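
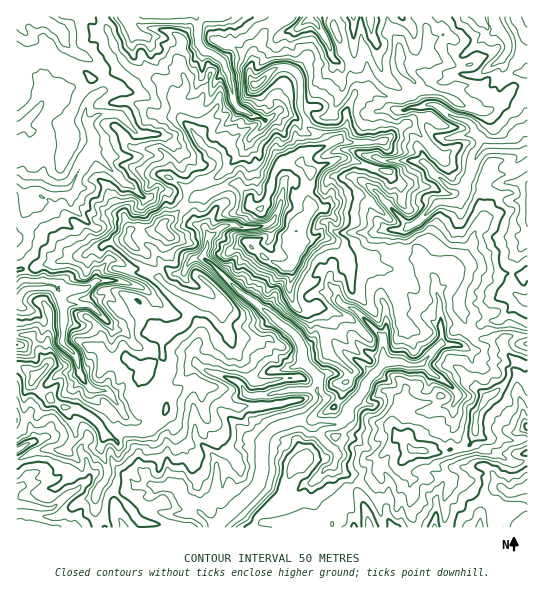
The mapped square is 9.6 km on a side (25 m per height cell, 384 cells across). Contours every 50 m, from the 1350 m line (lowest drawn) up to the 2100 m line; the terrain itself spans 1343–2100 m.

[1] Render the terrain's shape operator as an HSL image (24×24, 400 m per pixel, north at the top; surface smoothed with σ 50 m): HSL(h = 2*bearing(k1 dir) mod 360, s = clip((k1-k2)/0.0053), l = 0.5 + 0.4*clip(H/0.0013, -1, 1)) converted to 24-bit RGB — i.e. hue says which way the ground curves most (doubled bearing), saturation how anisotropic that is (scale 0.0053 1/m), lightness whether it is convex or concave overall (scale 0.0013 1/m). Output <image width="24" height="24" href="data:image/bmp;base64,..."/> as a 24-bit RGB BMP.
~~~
<image width="24" height="24" href="data:image/bmp;base64,Qk32BgAAAAAAADYAAAAoAAAAGAAAABgAAAABABgAAAAAAMAGAAATCwAAEwsAAAAAAAAAAAAAUmLOuK8Puj6OssFtRUCRiLynZpvKPdfPsTl0S4duLoaC6MviiY2rkIuxjZG4wHq4PSGK3UFBq8xUHyduy8CGLDhlucabnXWmqCsp2I/CEnxD+MTMNGZ0X7FoLsiWgylpwrFcRqqoPWtEKGFF0ZODSZmYnoirxY+ejD6TO6NnuMmGHSNf0rqUV6OcNqZRfJAlL3Y4cnc9uFJXEFEs6752gGsyy2gzJSVPyduyOSWFuNqeHi1G0KSJuKBKCikVpzluwYp1nE63nrdlQ5O2W605oWlGWyI+mLdpyQ7/p4vgt+2ihCPN+95XIyJSj7lgSIqlnrZjNVybkstzLy9ZXayQ7eDeeyDPLoefzFq2uFuX05rbrKjhsXzdv0WddNCgIMY77mWLJ04Z0K9jEmd0peDtr3Lg1InWdMSLcS6bjr6bhjtENmJKNo9Wo40xmU0NIz+gvmablNi2cL6Xll9SLidc8NnEW1y1Mui+eZUeiT7K1PT3jb/qqSOXt4o/Y4ibvrWZMj6ngDpalqjoyLPyo4HwIrF99YXrAzMlXs8pyY1RkpZWo5pEFDVd88zFWXxZWyiZ1TzrSOx1LKxRSQMXeEIRq7mJa5Btt2KOjKPXqrnhMgEEkMEEWpgB3v8/MAyH9+XUA0ZahHbixOCxV6LeXwJRUeBl77zbXTWoi7br+MnhIQCA3UNRdY/MhbGyrIineqh2YjUaTxgRg86eUIApFtgHogCPcpgayPt1Aoi+G34EPzMGagBOyOrfckaZeV047bnEc4sG2e2IKgAz1PfqU4jSqy9fqJdVknpYM0BxnYisl8Ogm5fT1O/3GwMwzOOkqCYm5vZ4cwe1q+HIBjstjmYVonIqmtjJaLYltLDj8otZAAgzoPd6MAMPXqBLnMG8w4a5XT58or+HaLxlJ7eCMQIQvNVsSKRdh9jgrwAYCLi4pc+kVBeX1puFVsaFJIomxWXHoSGj4/bVAkGopABbiN/S0u3ufB9kpptVnrPWr+HLxy/ZMwAPcN7FduHKmOLBSwAioe63HymumWlnKiSEzt2+XaNmTZiwYl4wHz4KLB8HPzgPAXoAyLwAVRoAa+N5H8Ke7mBzywwWNgMSw7Q+yP9YKWpZjiCGitmKgFh9Z6yRfZ2PbjV9baNctIt1XHySwYnKkG3K0rvnkIPa7JzTCYDIxLBDyM40kL8eETMA+gCaMCfMx+7wsLroznJtHTY7k8CQenyogHqtiGp4f2KUd4iasMerY2qcU6+ZeHpKZJ94YZyFXJLMyHPquu/DxE7D1e72VGXsDXti0OL7l1Xw3Z3R4KSjcqHnLYQdLGsjYrk0nFbWvMTcRGaV0YN0dXRNOm1bdruIbIyLTMVDhxZjUM+1c++y0qHm6EZmTxIbAM/ShSgAYsEACVs84q2itTkKYqq/kkiz8gP/FogAQdgXTzqKzKOZuZ7DOUedSVCwRJlIdko4N5U8ac9figU/MEwGgDwd4cDqOCfCVtSC+6K9BDNZydiidW3ohG3BHzLgXAYzxuKID8S+BX0cr7tHs59TdS20gWw+kEJXMJ1xfdK8hxk2LjPFysn0gt3osVZMLakhfcPenDW16R951N+ZlW0TJiENSRfS0fn6oKPgXQhBudxYGnSgt4tHtDNLkKm+ameez6abHFVToDyOLNRtaNp6fCVVrWAql9+dIGZONzqDyMLu6sDl8kj/8BT/VDsBeZQAOiQFX+rh6sHiFkhOz6dHrKg6l0VOg2l6vsinRCd2rdzMmCEVQzgQciRo1fbZN4NNuWveE36Sz1Ioqt4oZ3rP4M79SlHj99TvcUDWtmgdJfqHdAtZqsd8QHFeSKpiXJ6CwJuIGy6Gx20bS4y9kH/QgtKfeYtB5O6oMwAaioEGCCsW6PlxG3Nl6qFeMVUvSUkQlJ8GnnUAXAgBctzksJfCYV2axLKhU199dXxepbM9YodCdFo+VJNlw8SPStdCxP8yTQN83vfUHDZKo+5omWBclDG/mI3DdlXJ36TkbZXjmtHZimW1XF6fqpLCp494aWuEi6y3m1mxo2egf8HQb4/A0NCUG1KgsACIgeap+1i2tK/06YKoNX2LnYcqsqJUmDqVbdBrrVpSM6iOz9ApF2pQyGk7eW6qp9K0aCRhl1lXst6vKJmzWRlU5eCjKQU28TS5VdSowbNPLVwi1K2qLwc5YuqJ1X44lcZcXTidy7uVk3hIQKttg1DaVMQukVg/cy0gP5WGcYevt9yYRRJnCuQ/nt88MwOSlKM3bT4uunxg15U0ClgN5ASBKlqkyhK0sduphi6Xj8yFeLl/lEySgx58d8x7"/>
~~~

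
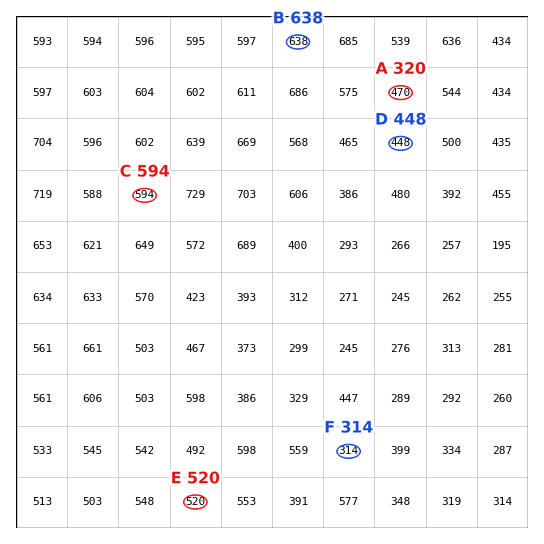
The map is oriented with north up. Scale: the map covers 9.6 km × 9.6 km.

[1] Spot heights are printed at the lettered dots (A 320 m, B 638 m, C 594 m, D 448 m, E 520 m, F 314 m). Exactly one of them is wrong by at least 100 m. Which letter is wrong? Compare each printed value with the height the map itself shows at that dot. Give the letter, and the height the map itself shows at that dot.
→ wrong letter A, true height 470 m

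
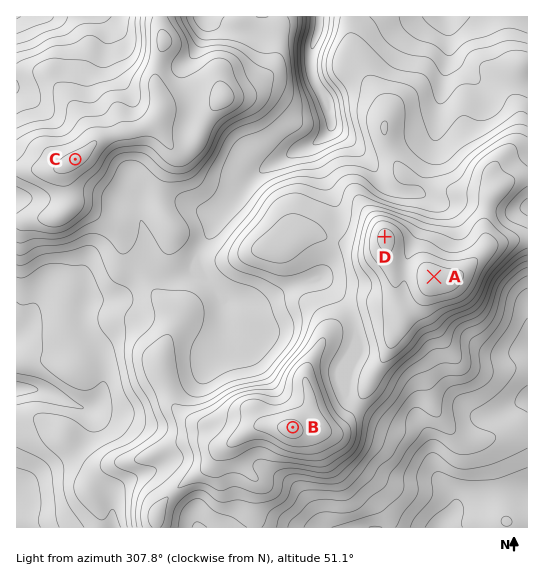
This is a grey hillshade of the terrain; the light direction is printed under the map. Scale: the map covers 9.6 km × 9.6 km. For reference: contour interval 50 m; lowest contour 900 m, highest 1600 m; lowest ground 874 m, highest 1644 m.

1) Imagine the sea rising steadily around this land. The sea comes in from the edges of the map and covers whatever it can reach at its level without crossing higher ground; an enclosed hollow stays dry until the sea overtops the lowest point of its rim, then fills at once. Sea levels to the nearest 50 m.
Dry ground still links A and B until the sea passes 1400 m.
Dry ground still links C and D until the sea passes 1200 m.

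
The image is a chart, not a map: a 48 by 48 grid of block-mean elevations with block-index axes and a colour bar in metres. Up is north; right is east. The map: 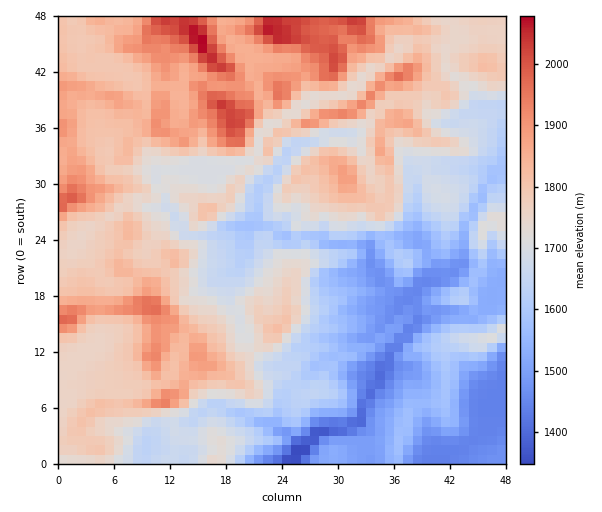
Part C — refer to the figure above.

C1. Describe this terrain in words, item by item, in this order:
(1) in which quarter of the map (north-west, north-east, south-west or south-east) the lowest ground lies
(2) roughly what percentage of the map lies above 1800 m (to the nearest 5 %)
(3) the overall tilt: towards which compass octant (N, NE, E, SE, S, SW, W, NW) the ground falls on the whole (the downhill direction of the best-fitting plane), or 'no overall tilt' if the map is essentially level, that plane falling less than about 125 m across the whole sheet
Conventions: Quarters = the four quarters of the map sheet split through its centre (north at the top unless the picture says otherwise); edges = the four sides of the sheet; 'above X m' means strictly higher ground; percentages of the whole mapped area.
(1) Look to the south-east quarter for the lowest ground.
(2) Ground above 1800 m makes up about 30 % of the sheet.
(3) Overall the map slopes down towards the south-east.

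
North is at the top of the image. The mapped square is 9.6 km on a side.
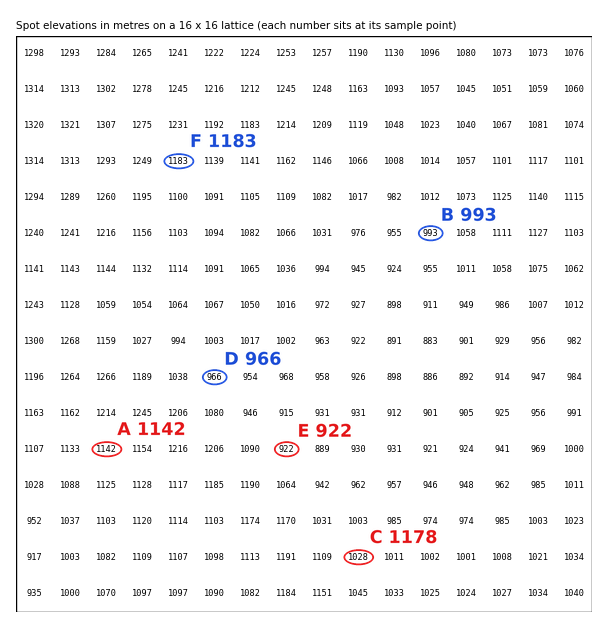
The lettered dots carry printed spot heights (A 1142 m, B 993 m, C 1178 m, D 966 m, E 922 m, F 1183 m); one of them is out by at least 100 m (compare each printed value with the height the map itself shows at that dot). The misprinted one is C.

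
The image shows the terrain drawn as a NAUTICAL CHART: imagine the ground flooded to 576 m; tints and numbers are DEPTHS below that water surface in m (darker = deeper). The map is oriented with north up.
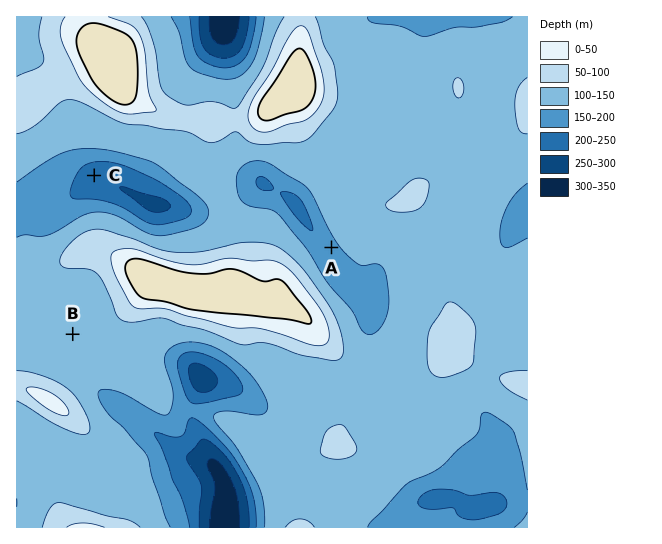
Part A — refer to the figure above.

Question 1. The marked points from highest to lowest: B A C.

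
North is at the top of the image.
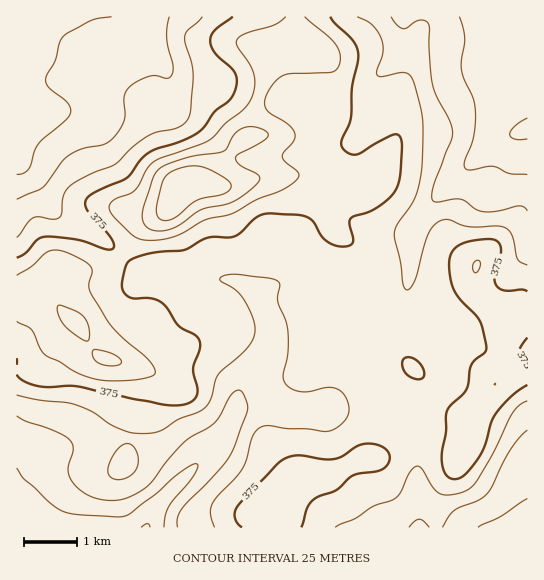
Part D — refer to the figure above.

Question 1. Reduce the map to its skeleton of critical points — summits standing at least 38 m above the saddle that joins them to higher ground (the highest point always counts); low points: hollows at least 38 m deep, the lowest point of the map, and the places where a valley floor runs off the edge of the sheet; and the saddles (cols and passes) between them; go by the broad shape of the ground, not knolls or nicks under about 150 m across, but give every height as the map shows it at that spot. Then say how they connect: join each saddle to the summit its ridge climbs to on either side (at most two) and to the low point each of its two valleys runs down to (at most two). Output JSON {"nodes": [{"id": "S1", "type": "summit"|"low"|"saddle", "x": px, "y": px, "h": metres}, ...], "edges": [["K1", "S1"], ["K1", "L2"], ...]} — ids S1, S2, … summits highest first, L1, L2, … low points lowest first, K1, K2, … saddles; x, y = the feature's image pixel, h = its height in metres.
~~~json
{"nodes": [
{"id": "S1", "type": "summit", "x": 182, "y": 187, "h": 475},
{"id": "S2", "type": "summit", "x": 77, "y": 322, "h": 430},
{"id": "L1", "type": "low", "x": 526, "y": 129, "h": 271},
{"id": "L2", "type": "low", "x": 146, "y": 527, "h": 274},
{"id": "L3", "type": "low", "x": 17, "y": 123, "h": 277},
{"id": "L4", "type": "low", "x": 527, "y": 527, "h": 283},
{"id": "K1", "type": "saddle", "x": 259, "y": 97, "h": 403},
{"id": "K2", "type": "saddle", "x": 122, "y": 255, "h": 378},
{"id": "K3", "type": "saddle", "x": 438, "y": 397, "h": 370},
{"id": "K4", "type": "saddle", "x": 363, "y": 310, "h": 362},
{"id": "K5", "type": "saddle", "x": 370, "y": 413, "h": 358},
{"id": "K6", "type": "saddle", "x": 130, "y": 438, "h": 349}],
"edges": [["K1", "S1"], ["K1", "L1"], ["K1", "L3"], ["K2", "S1"], ["K2", "S2"], ["K2", "L2"], ["K2", "L3"], ["K3", "S1"], ["K3", "L1"], ["K3", "L4"], ["K4", "S1"], ["K4", "L1"], ["K4", "L2"], ["K5", "S1"], ["K5", "L2"], ["K5", "L4"], ["K6", "S1"], ["K6", "S2"], ["K6", "L2"]]}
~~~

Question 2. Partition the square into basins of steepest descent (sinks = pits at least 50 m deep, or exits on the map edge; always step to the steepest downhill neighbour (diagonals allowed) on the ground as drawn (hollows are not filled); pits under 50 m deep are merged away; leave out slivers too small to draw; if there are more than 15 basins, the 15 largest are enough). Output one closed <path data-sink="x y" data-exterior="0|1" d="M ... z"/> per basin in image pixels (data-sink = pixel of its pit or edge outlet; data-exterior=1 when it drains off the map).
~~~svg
<path data-sink="146 527" data-exterior="1" d="M319 175l-53 1-33 9-23 0-13-2-11 1-7 6-10 17-32 26-12 18-11 12-19 8-32 2-8 6-2 14 3 9 4 7 15 12-14 10-19 32-9 5-17 3 1 157 265 0-1-23 14-18 10-7 29-7 23-12 12-3-2-24 6-44 13-11 26-12-29-28-23-33 0-49-3-7-28-28-5-24 1-16-1-4z"/><path data-sink="527 129" data-exterior="1" d="M527 16l-232 0 0 34-21-1-6 4-3 22-12 42-1 17-9 5-11 11-19 31-4 2 1 2 23 0 33-9 56 0 3 6-1 16 5 24 28 28 3 7 0 49 3 5 20 28 48 47 9 13 14 12 12 5 4 5 7-14 20-24 17-6 14 0z"/><path data-sink="17 122" data-exterior="1" d="M294 16l-278 1 1 279 37 0 1-17 4-4 36-4 15-6 15-14 11-17 10-10 16-9 7-8 14-22 11-2 15 1 4-3 19-31 11-11 9-5 1-17 12-42 3-22 6-4 20 2 2-4z"/><path data-sink="527 527" data-exterior="1" d="M413 368l-6 0-21 11-13 11-6 44 2 24-12 3-23 12-29 7-10 7-14 18 2 23 245-1 0-149-14-1-17 6-20 24-7 14-4-5-20-11z"/>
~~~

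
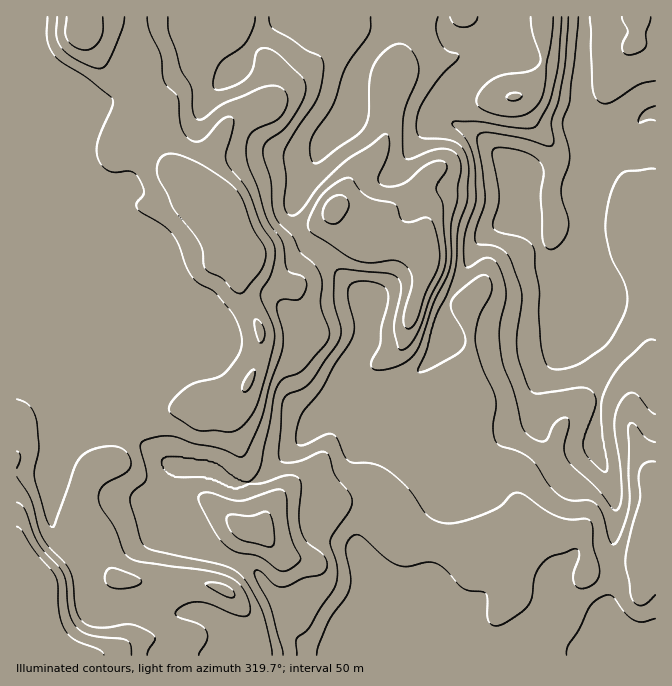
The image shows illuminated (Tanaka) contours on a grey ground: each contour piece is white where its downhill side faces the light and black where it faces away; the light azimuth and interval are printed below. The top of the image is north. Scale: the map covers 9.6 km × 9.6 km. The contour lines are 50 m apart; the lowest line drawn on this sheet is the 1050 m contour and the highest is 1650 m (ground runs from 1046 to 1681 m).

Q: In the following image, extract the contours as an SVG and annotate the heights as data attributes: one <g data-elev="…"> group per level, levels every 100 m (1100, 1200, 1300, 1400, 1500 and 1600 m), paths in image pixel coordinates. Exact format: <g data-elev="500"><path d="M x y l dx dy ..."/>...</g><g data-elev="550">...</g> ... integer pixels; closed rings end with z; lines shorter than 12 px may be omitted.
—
<g data-elev="1100"><path d="M655 169l-26 2-7 2-8 12-6 17-3 21 2 17 5 18 12 24 3 13-1 13-6 15-13 21-22 16-9 5-11 3-8 1-7-1-5-6-4-17-2-32 0-23-4-22-1-20-3-5-6-4-27-7-5-5 0-5 6-19 0-8-7-42 2-4 3-1 18 1 17 6 9 8 3 9-3 23 2 45 1 5 5 4 3 0 5-2 8-10 4-10-1-10-7-24 1-10 7-18 1-8-8-34 8-23 8-83"/><path d="M590 17l2 70 2 8 3 5 7 4 6-1 28-18 17-4"/></g><g data-elev="1200"><path d="M655 414l-5-3-11-15-5-3-4 0-5 3-7 11-3 10-1 10 6 38 2 28-2 12-2 3-3 2-3-2-15-20-24-21-6-9-3-11 5-22-1-7-4 0-8 4-4 5-4 11-4 3-10-2-10-9-3-7-7-32-11-26-2-13-1-25 6-32-1-10-3-12-5-10-7-5-8 1-14 8-2 0-2-4 0-15 1-13 11-35-1-32-2-13-5-11-16-21 3-2 22 0 50 8 7-1 3-3 13-23 6-25 3-17 3-43"/></g><g data-elev="1300"><path d="M317 655l2-10 9-24 17-23 4-8 2-13-5-29 2-8 7-5 7 2 22 19 11 8 12 3 20-5 8 1 10 6 19 20 21 4 2 5 1 22 2 4 5 2 12-4 20-15 5-9 2-18 3-8 5-8 8-7 24-8 4 1 1 7-6 20 1 7 5 4 6 0 7-3 5-5 3-6-1-9-6-20-1-20-3-5-19 0-11-3-14-7-20-15-8-2-6 2-12 12-18 8-24 8-17-1-13-7-19-27-21-18-13-6-20-1-6-2-4-7-7-16-3-3-9 0-21 10-5 0-2-2-1-5 1-8 5-16 20-25 12-22 14-22 5-10 1-12-6-28 2-10 7-3 13 0 12 3 5 5 1 10-7 27-1 16-8 17-1 5 2 3 2 2 13-1 17-7 7-5 5-7 16-47 14-26 4-14 0-38 6-25 1-15 3-15-1-8-5-9-10-4-13 1-22 9-3 0-3-2-1-12 1-30 3-12 10-23 2-10-3-13-9-11-7-2-8 2-10 8-7 9-5 17-2 37-6 14-42 31-5 1-4-5-1-11 2-9 21-33 14-40 22-32 2-6 0-10"/><path d="M655 462l-10 1-5 7-1 8 1 22-10 34-5 28 6 33 3 7 5 3 5 0 11-10"/><path d="M509 100l8 0 3-2 2-3-5-2-7 0-3 4z"/></g><g data-elev="1400"><path d="M283 655l-12-47-15-28-2-8 3-2 3 1 14 13 8 3 6-1 16-8 16-3 6-5 1-6-2-7-18-15-6-12-2-13 2-29-1-8-5-4-8-1-23 8-15 1-11 4-4 1-22-10-7-2-30 0-10-6-3-8 0-3 5-3 15 0 25 3 10 3 22 17 5 1 6 0 7-7 4-9 13-68 4-12 6-6 13-5 7-5 21-24 4-8 0-9-8-23 1-20-1-10-7-12-14-11-7-15-13-13-5-7-3-12-1-25-8-27 1-6 2-5 19-14 14-21 7-15-2-12-27-27-7-4-6-1-7 4-5 18-8 10-9 5-13 5-5 0-4-3 1-10 5-12 5-7 15-9 6-6 8-15 2-11"/><path d="M407 328l5-1 5-7 9-28 12-26 1-18-5-24-4-5-3-2-17 5-6-1-4-4-3-10-3-4-24-5-9-6-9-13-4-1-4 1-14 8-11 11-10 20-1 10 6 6 41 26 15 3 25-3 7 3 5 4 4 6 1 7-9 37 1 6z"/></g><g data-elev="1500"><path d="M199 655l8-15 1-5-2-5-7-6-21-7-2-2 0-3 9-8 14-2 11 2 25 11 12 1 3-4 0-7-3-10-5-8-10-9-13-5-79-11-8-3-6-4-4-7-7-19-13-21-4-10 1-6 5-7 21-12 5-6 1-5-2-7-5-5-6-3-10-1-11 2-10 4-7 6-6 10-19 55-1 4-4-1-5-10-11-39 1-9 4-20-3-30-2-6-6-7-11-6"/><path d="M268 547l5-2 2-5-2-18-5-10-4 0-14 4-18-2-5 3 1 10 9 10 7 4z"/><path d="M47 17l0 23 7 15 8 7 26 16 23 19 2 3-1 8-15 35 0 10 3 10 5 6 5 2 20 0 7 4 5 9 2 8-1 3-7 8 1 5 6 5 20 12 7 7 8 11 8 22 6 12 7 6 16 10 16 19 6 9 4 14 1 10-3 10-9 12-11 10-22 5-10 5-13 11-5 10 4 7 24 15 35 2 7-3 5-4 11-16 18-62 2-10-1-9-14-33 1-5 8-12 3-8 3-13 0-10-3-7-11-17-13-33-22-28 0-9 7-25 0-10-4-1-5 2-17 17-7 5-6 0-7-4-6-12-3-28-11-11-3-6-3-25-11-23-3-15"/></g><g data-elev="1600"><path d="M131 655l0-10-5-5-36-5-8-3-7-7-6-13-3-28-3-10-24-29-6-11-8-24-3-5-5-3"/><path d="M67 17l-2 15 2 7 8 8 10 3 9-3 6-7 3-10 0-13"/></g>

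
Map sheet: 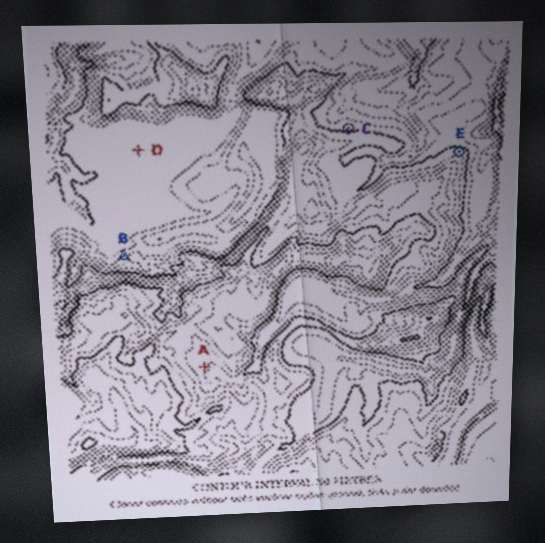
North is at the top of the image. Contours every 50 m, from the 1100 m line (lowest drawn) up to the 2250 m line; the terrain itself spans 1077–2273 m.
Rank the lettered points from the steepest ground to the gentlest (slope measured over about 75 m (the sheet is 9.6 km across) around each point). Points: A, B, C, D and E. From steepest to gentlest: B E C A D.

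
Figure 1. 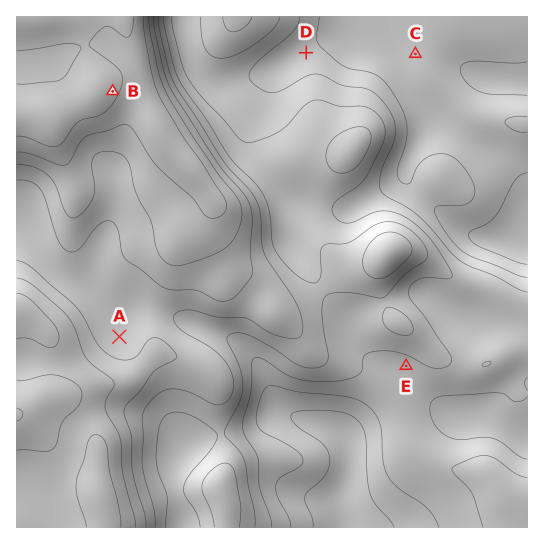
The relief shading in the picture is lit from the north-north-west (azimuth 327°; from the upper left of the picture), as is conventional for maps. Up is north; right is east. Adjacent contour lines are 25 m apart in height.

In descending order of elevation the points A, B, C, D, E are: B A E D C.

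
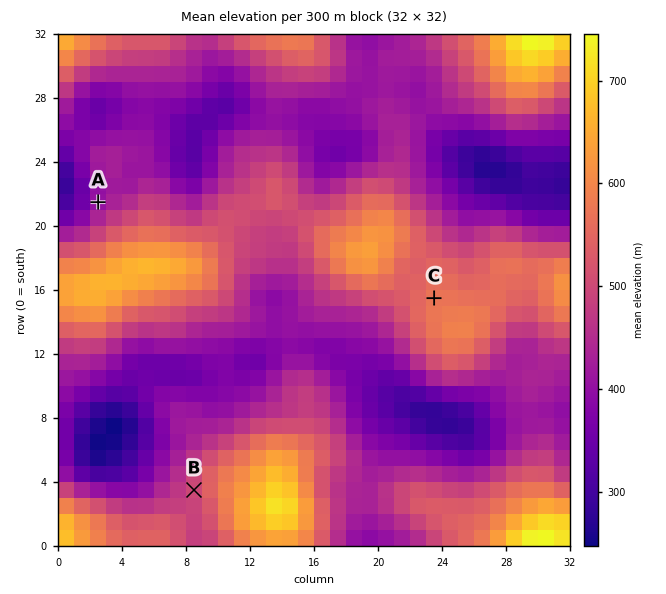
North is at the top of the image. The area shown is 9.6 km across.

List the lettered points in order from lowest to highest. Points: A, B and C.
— A B C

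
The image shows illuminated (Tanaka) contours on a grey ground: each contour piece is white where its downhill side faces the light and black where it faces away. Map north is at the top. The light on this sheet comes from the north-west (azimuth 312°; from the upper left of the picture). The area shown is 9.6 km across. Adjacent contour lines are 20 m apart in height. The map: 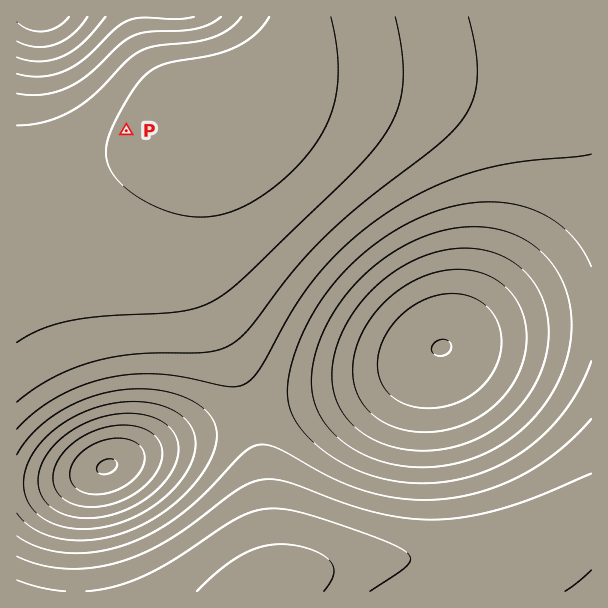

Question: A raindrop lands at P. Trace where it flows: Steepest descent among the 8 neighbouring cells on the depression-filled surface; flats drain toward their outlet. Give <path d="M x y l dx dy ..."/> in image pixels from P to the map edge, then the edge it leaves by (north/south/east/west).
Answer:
<path d="M126 131l-13 0-48-48 0-5-2-1 0-12-1-2-2-13-3-6 0-5-1-1 0-3-2-2 0-3-1-1-3-12"/>
exit: north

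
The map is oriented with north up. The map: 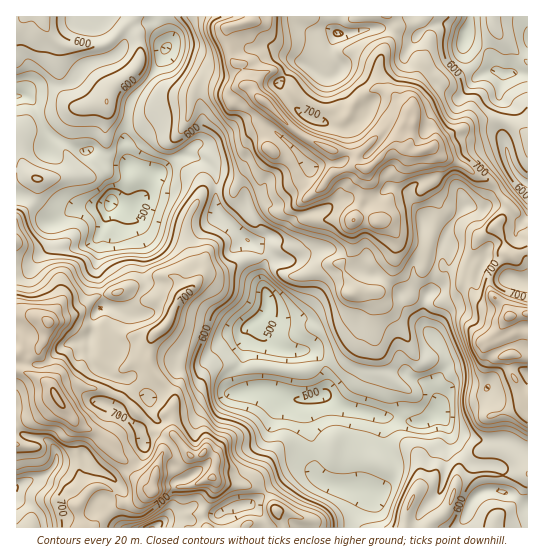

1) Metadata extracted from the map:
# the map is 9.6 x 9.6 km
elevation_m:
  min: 470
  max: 805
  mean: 635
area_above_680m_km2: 27.3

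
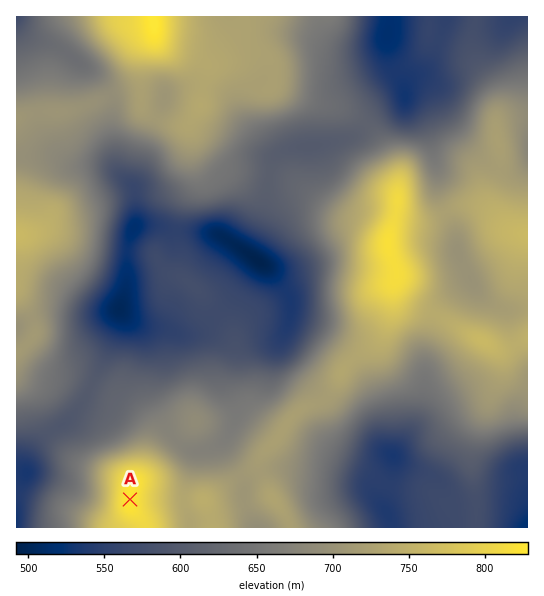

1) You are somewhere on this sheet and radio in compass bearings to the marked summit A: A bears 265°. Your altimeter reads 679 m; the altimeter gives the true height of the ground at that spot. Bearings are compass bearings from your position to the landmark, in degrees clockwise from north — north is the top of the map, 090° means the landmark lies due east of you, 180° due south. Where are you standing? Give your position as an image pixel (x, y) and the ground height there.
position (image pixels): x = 301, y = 484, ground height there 679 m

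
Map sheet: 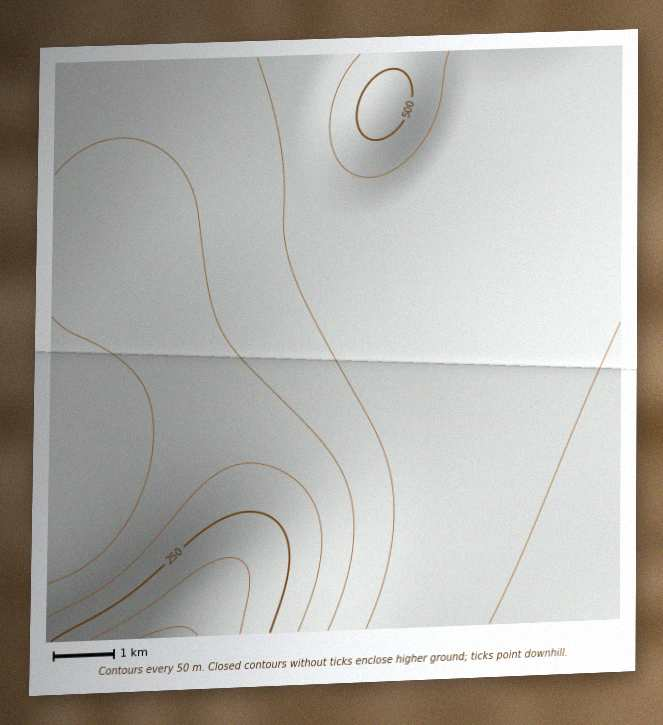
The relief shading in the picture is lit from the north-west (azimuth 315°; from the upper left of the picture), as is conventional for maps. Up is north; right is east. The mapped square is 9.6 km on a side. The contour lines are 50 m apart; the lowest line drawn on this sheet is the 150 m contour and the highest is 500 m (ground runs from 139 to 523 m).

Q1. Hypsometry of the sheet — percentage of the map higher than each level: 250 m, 95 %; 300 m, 91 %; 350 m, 73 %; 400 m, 51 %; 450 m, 9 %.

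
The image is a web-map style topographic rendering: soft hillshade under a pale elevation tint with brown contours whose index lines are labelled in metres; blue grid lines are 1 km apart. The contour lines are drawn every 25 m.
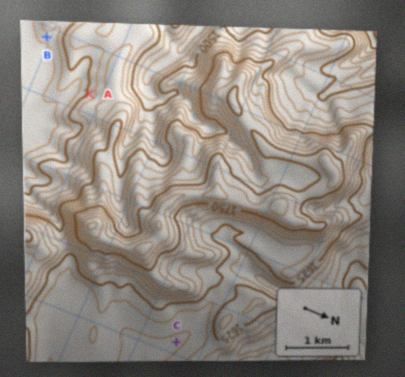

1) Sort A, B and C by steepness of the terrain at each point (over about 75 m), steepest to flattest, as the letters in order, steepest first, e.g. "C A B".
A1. A B C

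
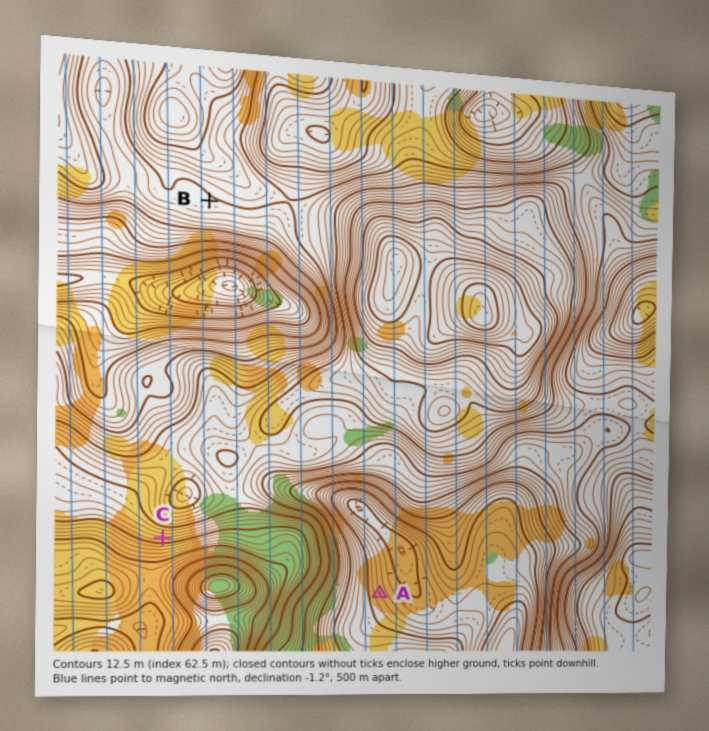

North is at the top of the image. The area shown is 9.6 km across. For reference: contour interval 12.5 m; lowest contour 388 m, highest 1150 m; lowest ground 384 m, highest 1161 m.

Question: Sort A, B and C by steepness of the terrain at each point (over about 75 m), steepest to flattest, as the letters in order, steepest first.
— C A B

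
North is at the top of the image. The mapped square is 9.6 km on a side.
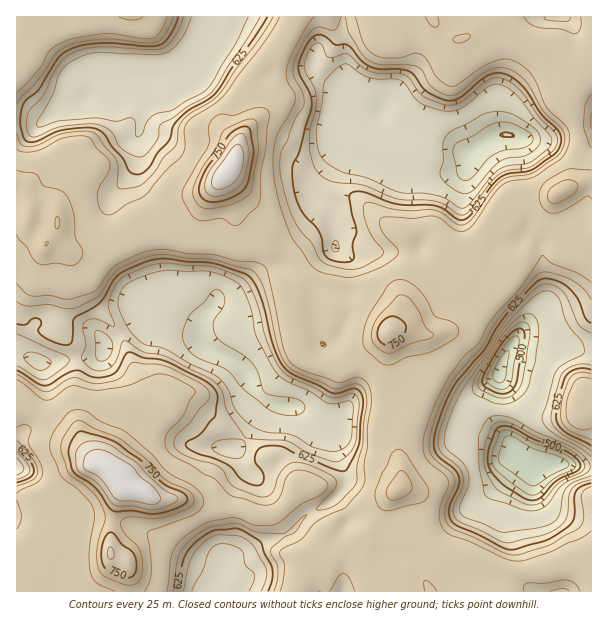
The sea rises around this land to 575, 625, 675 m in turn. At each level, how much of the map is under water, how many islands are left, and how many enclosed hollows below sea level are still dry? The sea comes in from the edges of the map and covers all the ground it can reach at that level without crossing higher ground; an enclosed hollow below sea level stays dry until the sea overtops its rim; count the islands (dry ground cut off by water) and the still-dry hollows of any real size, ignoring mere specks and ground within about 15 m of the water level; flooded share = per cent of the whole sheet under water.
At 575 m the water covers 11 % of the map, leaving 0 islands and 2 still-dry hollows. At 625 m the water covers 26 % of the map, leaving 0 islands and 1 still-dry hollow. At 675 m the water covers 52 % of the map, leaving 0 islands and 0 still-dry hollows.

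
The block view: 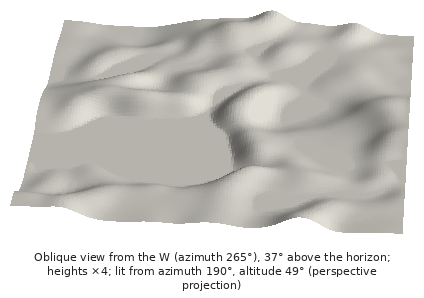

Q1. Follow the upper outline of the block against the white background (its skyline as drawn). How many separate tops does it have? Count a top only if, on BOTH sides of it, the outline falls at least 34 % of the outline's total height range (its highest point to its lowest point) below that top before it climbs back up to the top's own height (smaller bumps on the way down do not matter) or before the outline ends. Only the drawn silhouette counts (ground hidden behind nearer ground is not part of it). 0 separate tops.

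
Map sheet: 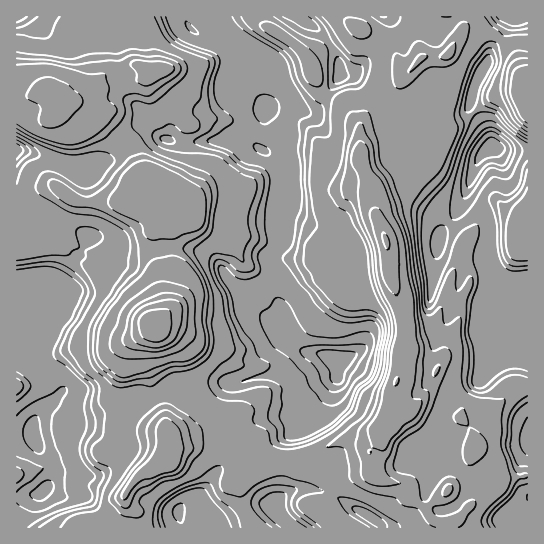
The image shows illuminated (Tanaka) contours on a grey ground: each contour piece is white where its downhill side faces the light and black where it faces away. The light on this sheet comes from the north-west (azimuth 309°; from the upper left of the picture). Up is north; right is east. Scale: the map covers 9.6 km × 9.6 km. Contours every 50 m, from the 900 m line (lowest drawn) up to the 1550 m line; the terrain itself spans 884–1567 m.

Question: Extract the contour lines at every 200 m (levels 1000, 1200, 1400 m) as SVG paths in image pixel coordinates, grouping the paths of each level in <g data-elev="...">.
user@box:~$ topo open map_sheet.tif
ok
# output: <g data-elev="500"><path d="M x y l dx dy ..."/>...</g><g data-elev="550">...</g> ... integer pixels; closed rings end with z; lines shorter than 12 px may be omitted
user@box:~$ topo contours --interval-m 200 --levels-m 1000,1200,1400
<g data-elev="1000"><path d="M38 501l-7-4-1-4 13-11 4-2 4 1 3 5-2 7-7 6z"/><path d="M37 453l-11-10-3-10 1-7 3-5 4-4 4-2 4 4 5 27-1 7z"/><path d="M331 392l-9-9-3-10-5-7-12-11-2-4 1-2 5-2 12-2 41-1 7 1 1 4-1 4-15 22-5 11-7 5z"/><path d="M463 198l-2-7 0-12 7-29 8-12 7-8 7-3 5 1 14 11 5 6 1 6-3 10-4 6-3 3-12-2-4 1-18 25-5 4z"/></g><g data-elev="1200"><path d="M154 527l-1-8 1-9 2-7 5-5 14-10 23-10 15-10 6-2 3 1 1 3-3 12 1 7 5 4 12 4 5-1 16-13 19-7 8 0 23 7 9 4 5 4-1 1-19 4-5 5-1 4 4 6 20 16"/><path d="M369 527l-22-14-5-7-4-8 11 0 17 6 31 18 3 5"/><path d="M484 527l-3-6 3-7 6-8 16-14 5-11-1-6-9-30 1-28 3-16-2-2-28-2-7-4-4-6-2-9 1-27-2-33-3-1-8 7-4 1-2-3-3-15-11 8-4-1-2-3-13-101 2-7 8-11 18-20 6-9 13-33-4-17 11-39 7-15 10-13 5-4 6-1 4 2 4 16-2 8-11 26 0 6 13 10 13 17 13 10"/><path d="M17 261l30-5 22-1 4-4 6-4-3-14 1-4 4-2 13 1 6 3 3 4-1 4-2 3-14 8-1 8-4 5 11 20 3 11-12 24-10 15-4 14 1 6 11 16 14 12 4 5 0 16 6 12-2 17-2 7-8 8-2 7 6 8 12 6 2 7-7 16-6 19-4 2-16 3-8 3-10 10"/><path d="M527 187l-4 10-12 14-4 12-1 15 1 13 4 7 6 3 10 0"/><path d="M17 136l16 10 7 8-2 3-10 5-4 4-7 18"/><path d="M313 86l7 0 3-7-2-14-6-10-9-9-30-21-9-4-6 2-1 4 4 4 22 14 9 8 5 8 5 17 4 5z"/><path d="M527 35l-22 1-14-10-6-9"/><path d="M60 17l-9 17-4 4-13 0-17-3"/><path d="M322 17l27 35 5 4 13 1 3 4 0 5-3 12-5 8-5 3-15 2-9 7-2 11-2 26-3 2-11 0-3 4-3 42 4 25 4 18-12 19-1 18 7 11 3 9 19 20 6 4 8 3 20 0 8 2 9 9 2 12-5 32-4 10-4 8-11 10-8 21-20 17-15 9-16 6-16 3-8-1-6-3-3-3-2-11-14-8-1-4 1-9-3-5-8-4-22-2-7-5-5-8-1-5 2-6 10-10 11-8 4-8-10-32-3-21-12-25 0-12 3-4 5-2 15 3 10 6 1-11 7-14-3-19 8-27 1-8-3-4-12-5-23-17-12-3-22-1-16-3-10-3-5-6-2-6 2-4 15-7 5 1 8 7 4 1 8-1 5-3 0-7-5-7-1-5 8-12 2-13 6-22-3-4-25-10-11-6-7-9-9-17"/><path d="M400 17l-3 7-7 3-7-2-12-8"/></g><g data-elev="1400"><path d="M394 385l1 1 3-3 1-4-1-2-3 2z"/><path d="M123 358l12 1 27-2 19-6 12-10 3-7-1-31-1-8-4-5-9-5-15-3-7 0-8 3-24 18-7 11-10 28 2 9z"/><path d="M394 294l4 0 2-5-3-48-4-11-12-20-3-2-4 0-3 2-1 5 9 35 3 25 4 10z"/><path d="M45 127l9 1 9-4 17-17 3-5-3-7-12-10-18-8-8 1-7 4-5 5-4 8 2 4 12 7 1 4-2 12z"/></g>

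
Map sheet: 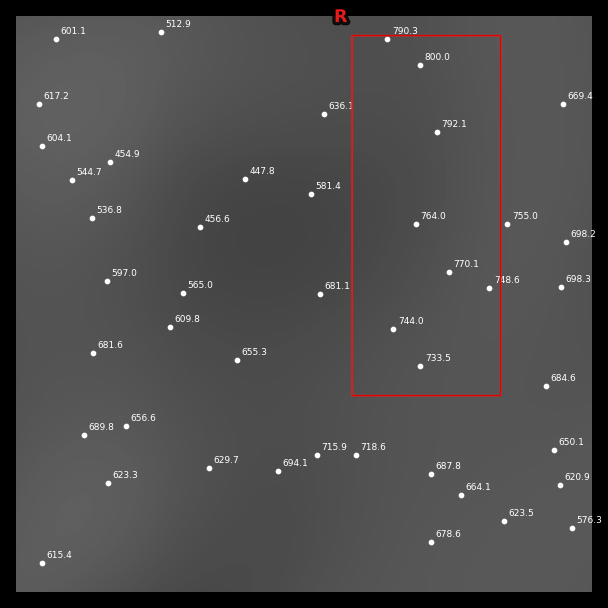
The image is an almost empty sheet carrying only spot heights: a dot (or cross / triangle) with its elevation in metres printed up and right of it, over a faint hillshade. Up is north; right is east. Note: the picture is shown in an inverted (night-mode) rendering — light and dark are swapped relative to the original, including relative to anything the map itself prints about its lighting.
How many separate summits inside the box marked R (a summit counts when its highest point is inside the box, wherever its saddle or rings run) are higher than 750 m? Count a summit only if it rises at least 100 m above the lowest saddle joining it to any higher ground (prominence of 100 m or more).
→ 1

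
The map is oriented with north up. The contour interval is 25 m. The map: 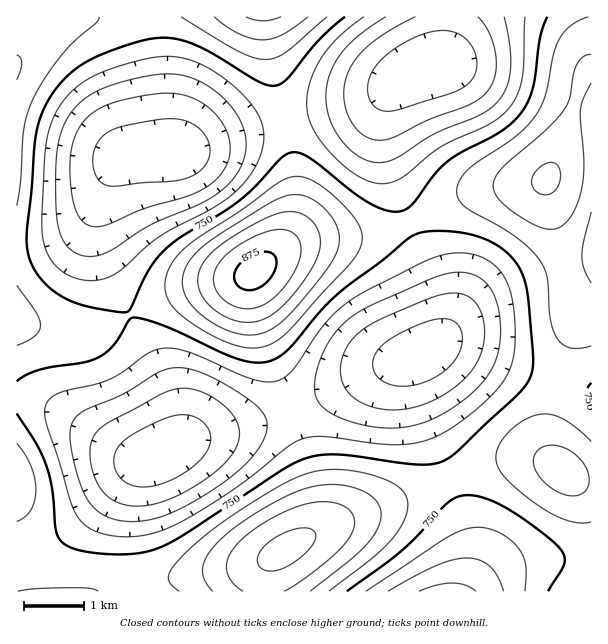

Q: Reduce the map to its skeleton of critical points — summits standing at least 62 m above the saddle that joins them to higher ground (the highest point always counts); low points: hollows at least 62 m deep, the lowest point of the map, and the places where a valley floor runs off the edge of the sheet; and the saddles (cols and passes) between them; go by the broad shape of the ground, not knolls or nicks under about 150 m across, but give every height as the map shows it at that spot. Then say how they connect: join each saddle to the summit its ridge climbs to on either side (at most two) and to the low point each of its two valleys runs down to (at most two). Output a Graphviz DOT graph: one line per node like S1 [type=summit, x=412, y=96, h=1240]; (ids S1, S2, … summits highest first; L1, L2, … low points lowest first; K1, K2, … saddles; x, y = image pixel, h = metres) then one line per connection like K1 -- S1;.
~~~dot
graph terrain {
  S1 [type=summit, x=255, y=272, h=884];
  S2 [type=summit, x=285, y=549, h=857];
  S3 [type=summit, x=263, y=17, h=830];
  S4 [type=summit, x=546, y=179, h=829];
  L1 [type=low, x=431, y=66, h=631];
  L2 [type=low, x=159, y=455, h=634];
  L3 [type=low, x=423, y=353, h=636];
  L4 [type=low, x=176, y=152, h=636];
  L5 [type=low, x=449, y=591, h=666];
  K1 [type=saddle, x=557, y=383, h=761];
  K2 [type=saddle, x=450, y=479, h=756];
  K3 [type=saddle, x=410, y=222, h=753];
  K4 [type=saddle, x=129, y=315, h=750];
  K5 [type=saddle, x=285, y=120, h=738];
  K6 [type=saddle, x=291, y=410, h=710];
  K1 -- S4;
  K1 -- L1;
  K1 -- L3;
  K2 -- S2;
  K2 -- S4;
  K2 -- L3;
  K2 -- L5;
  K3 -- S1;
  K3 -- S4;
  K3 -- L1;
  K3 -- L3;
  K4 -- S1;
  K4 -- S3;
  K4 -- L2;
  K4 -- L4;
  K5 -- S1;
  K5 -- S3;
  K5 -- L1;
  K5 -- L4;
  K6 -- S1;
  K6 -- S2;
  K6 -- L2;
  K6 -- L3;
}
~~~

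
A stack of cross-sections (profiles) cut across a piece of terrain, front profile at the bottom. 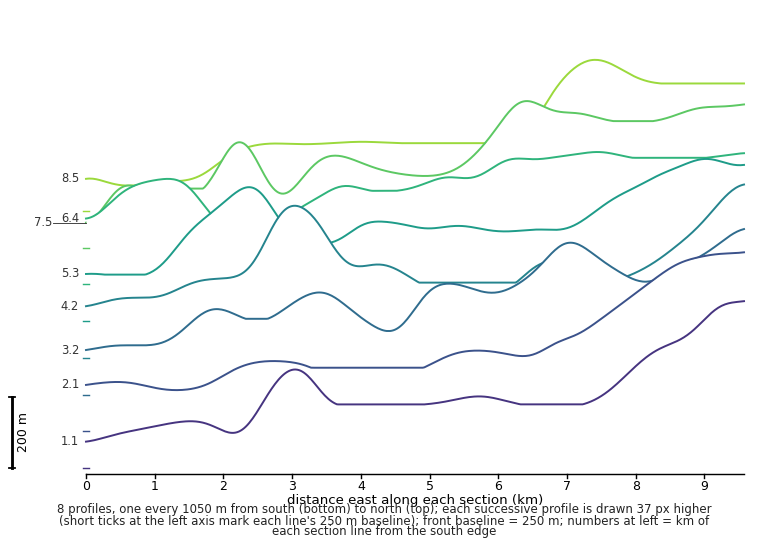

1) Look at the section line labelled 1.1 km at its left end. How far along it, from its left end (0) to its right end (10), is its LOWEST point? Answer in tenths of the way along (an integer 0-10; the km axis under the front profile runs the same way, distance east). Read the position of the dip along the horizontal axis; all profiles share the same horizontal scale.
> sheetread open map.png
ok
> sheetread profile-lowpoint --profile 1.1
0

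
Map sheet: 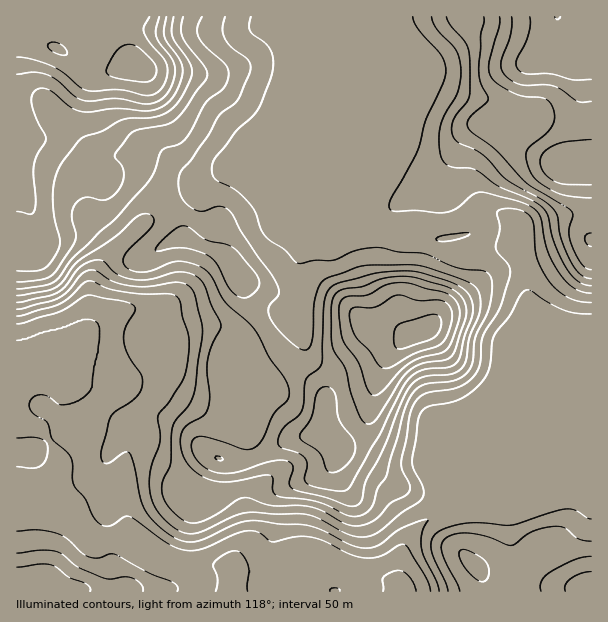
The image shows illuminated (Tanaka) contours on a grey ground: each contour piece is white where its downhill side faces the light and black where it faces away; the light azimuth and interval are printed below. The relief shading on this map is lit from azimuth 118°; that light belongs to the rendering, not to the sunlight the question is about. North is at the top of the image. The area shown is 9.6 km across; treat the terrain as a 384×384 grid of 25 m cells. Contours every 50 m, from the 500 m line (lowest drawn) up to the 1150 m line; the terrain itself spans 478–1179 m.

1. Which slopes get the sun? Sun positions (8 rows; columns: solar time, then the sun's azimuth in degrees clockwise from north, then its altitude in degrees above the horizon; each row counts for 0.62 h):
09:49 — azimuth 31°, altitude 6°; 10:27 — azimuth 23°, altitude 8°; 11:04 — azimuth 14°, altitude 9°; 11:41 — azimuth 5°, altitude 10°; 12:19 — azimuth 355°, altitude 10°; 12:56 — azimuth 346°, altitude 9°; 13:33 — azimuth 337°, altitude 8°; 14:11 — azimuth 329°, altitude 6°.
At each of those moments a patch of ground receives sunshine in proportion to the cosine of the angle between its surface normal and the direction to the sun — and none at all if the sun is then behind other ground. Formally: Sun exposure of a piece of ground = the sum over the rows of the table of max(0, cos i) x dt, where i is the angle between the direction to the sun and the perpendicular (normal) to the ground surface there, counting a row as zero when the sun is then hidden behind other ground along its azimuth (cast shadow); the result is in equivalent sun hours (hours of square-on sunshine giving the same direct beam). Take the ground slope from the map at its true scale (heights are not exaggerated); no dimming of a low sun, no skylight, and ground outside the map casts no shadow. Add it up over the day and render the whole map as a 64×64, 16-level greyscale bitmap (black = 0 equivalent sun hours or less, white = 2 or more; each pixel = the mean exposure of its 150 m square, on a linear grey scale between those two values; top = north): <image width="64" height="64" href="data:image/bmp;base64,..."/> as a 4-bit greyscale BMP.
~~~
<image width="64" height="64" href="data:image/bmp;base64,Qk12CAAAAAAAAHYAAAAoAAAAQAAAAEAAAAABAAQAAAAAAAAIAAATCwAAEwsAABAAAAAAAAAAAAAAABEREQAiIiIAMzMzAERERABVVVUAZmZmAHd3dwCIiIgAmZmZAKqqqgC7u7sAzMzMAN3d3QDu7u4A////AFVERWd3d3dmZVVDIiJDMiIiERIzMzMiIzM0RFVVVWZVd2Z4vNy7y6mHUxEQESMzIQAAAAEjMhESIjRFZmeJmYi7qqvN26u7mGQQAAAAEiIAAAAAAAEhERIiRWZmZ4q7u9zMy7upiZhkIQAAAAABAAAAAAAAABARIjRnd2ZWeJvMzMzLqXeIdTIAAAAAAAAAAAAAAAAAASI0V4mYd2VWebyqu7qGVnZUIAAAAAAAAAAAAAAAAAABJXmru6qZh2Z4q4mZmGVUQyEAAAAAAAAAAAAAAAAAAAAmrf/ty6q7mIiad4dlVUMiEQAAAAAAAAAAAAAAAAAAABWc7ty7qrzLqZlmVVVURDMhEREiIQAAAAAAAAAAABEAEkV5qqmZq7zLqVVVVURVVDMiI0VDEAAAAAAAAAASIQABIzRFZmeJqrupVVVVVFVVRDM0VEIAAAEQAAAAAjQxACNEMzRERFV4mplVVVVURERERVVTEAAAATMQAAATQzI0VVMzNEREVVVndkREVVQzNERWdkEAAAAAFWUyERIiJGd1QzMzRERVVVVVRERVVUMzNGd1MQAAAAAANmVCIiIkZUMjMzNERFVVVVVVVVVVVDNFaHUhESRUIAABNEMiIiMyIiIiM0REVVVVVVVVVEVmQ0Z4dTNYq7qVEAACNEQyIiIRESIzNERVVVVVZmVURWdURWdlVpzcuqhjERE1dkIiEAEREjM0RFVVVVVWVVVVZ2QzRVaKu7qIiIh3VFeHQiEAAAEiMzREVVVVVVVVVmZmVUM0aKu5dlZniruXd3UxEAAAABM0NERVVVVVVVVWZlVnZVZ5u5dVVWaJupdnZDEQAAAAEjM0RVVVVVVVVVVVVniHeImZhlVVZnmYdmZUMhAAAAABIzRFVVVVVUREQ0RVZnd4iId2VVVmd2ZndlQyEAAAAAASNERVVVVVQ0MzMzREVWZ4h2VFVVVVRXmWVDMQAAAAAAEjREVVVVUzMzIzMzNEVXiHVEVVVEM1iZZEQxAAAAAAASNERFVVVTMiIiMzREREVndlRFVEM0aJdTMzIAAAAAASMzRERFVVIhESIiIzMiNFZnZVVUQzWIdTIiMhAAAAATRDNDNDRFUhABEiIiIiIjRWd3ZlRDV5hkIRI0MAAAATRUMyIiIzRCAAARERIjMzMzR4h2VDV5l2UyEkVTEAACNEMzMzQzNEAAAAABESNEQiI1Z3VDR5mGZlMzRFZTIRIiISNEVEMhIAAAAAAAAREREjRVQiJYh1ZmVERVaJh1QyEQETNEMhAAAAAAAAAAAAABIzMhE2dlVVZUV3iJq7p1QyERIiIQAAAAAAAAAAAAAAASMhATVDVVZmerqZmrzLmGQiEREQAAAAAAAAAAAAAAAAIyEBIjNGZ4rf7KmJrO7slkMhERAAAAAAAAAAAAAAAAACIREjRnd4vv/+3Mzf///IUyESERAAAAAAAAAAAAAAAAEiNFeIh3nP/////////9lkISIhEAAAAAAAAAAAAAAAACR5qph3ec7u7//////+uXVCIiIQADMhEQAAEzIQAAABNpqqh3eJqrze////3KmIhlQyIhEQREMhAAAliGMAABNomZmHZmZniqqqqql1VEZmUzMiIiJEREMgABN5qEIjVniZmHdlVVVWd3d2ZUQyIjMyIiIiM0RFZlMgAkeal2aHd5mHZlVVVVVWZlVmZmVDISEAEjRWRFZ3dTEBJGiZmYdniHZVVVVVVVVVVVZmZ3ZCEAABNplEVnZlMhESNGeZmIiHZVVVVVVVVVREVERFZlIAAAABV0RWZUQzIREiRoiImYdlVVVVVVVVZUMzMyIzIAAAAAABRVZUM0MyERI0ZneJh2VVVVVWZVVmVURDMhEAAAAAAABWZVMzREMiIjRVVnh2VVVVVWZVVVZmVUQyEAAAAAAAAGZVQzNEVDMiNENFZlVVVVVVVVVVVmZlQzIQAAAAAAAAZlQzREVVQiIzM0VVVVVVVVVVVVVVZmVDIhERERIRERJVVDNERDEREjIiNEVVVVVVVVVVVVVWZkMhERESNERFVVVDIiIhAAASIRIjNFVVVVVVVVVVVVZ2VCEAASNXmqmZVVQyIQAAAAEREiIjVVVVVVVVVVVVVWZUIQABNoq8y6lFVVMhAAAAAAEiIjNFVVVVVVVVVVVVZmUxABNniau6mEVWUyAAAAAAASMzMzRVVVVVVVVVVVVWdlQzRWZneIdmVWVCAAAAAAAAIjMiIkVVVVVVVVVVVVeJmId2UyI0VUVVQxAAAAAAAAASMiESNVVVVVVVVVVVVom7qoYxAAEjRFQgAAAAAAAAABIhESNEVVVVVVVVVVVVeJmHUxAAAAIzMQAAAAAAAAABEhESM0RVVVVVVVVVVVVnh2QhAAAAAAAQAAAAEAAAASIiIiMzNFVVVVVVVVVVVVZ3UxAAAAAAAAAAABNEMRI0RERVZUREVVVVVVVVVVVVVVZUMhEAAAAAAAAANWdmVWiIiZmYdmVVVVVVVVVVVVVERFZlVDISNEQAABNWZ3iIrN3Muqqph2VVVVVVVVVVVUMzVniIdURXeCI0Z3Zmeaq97cupmqqYZVVVVVVVVVVUIRJFeIiHVEVmVWeHdmZ5qqmZmIeIiIdlVVVVVVVVVVMQATV4d3dkRVVmd3ZmVWd2VFVVVVVmZlVVVVVVVVVVQhEjVnd2ZmVEVVVmZlVVVEMjNEMzREVVVVVVVVVVVVVEM0RVVVVVVURV"/>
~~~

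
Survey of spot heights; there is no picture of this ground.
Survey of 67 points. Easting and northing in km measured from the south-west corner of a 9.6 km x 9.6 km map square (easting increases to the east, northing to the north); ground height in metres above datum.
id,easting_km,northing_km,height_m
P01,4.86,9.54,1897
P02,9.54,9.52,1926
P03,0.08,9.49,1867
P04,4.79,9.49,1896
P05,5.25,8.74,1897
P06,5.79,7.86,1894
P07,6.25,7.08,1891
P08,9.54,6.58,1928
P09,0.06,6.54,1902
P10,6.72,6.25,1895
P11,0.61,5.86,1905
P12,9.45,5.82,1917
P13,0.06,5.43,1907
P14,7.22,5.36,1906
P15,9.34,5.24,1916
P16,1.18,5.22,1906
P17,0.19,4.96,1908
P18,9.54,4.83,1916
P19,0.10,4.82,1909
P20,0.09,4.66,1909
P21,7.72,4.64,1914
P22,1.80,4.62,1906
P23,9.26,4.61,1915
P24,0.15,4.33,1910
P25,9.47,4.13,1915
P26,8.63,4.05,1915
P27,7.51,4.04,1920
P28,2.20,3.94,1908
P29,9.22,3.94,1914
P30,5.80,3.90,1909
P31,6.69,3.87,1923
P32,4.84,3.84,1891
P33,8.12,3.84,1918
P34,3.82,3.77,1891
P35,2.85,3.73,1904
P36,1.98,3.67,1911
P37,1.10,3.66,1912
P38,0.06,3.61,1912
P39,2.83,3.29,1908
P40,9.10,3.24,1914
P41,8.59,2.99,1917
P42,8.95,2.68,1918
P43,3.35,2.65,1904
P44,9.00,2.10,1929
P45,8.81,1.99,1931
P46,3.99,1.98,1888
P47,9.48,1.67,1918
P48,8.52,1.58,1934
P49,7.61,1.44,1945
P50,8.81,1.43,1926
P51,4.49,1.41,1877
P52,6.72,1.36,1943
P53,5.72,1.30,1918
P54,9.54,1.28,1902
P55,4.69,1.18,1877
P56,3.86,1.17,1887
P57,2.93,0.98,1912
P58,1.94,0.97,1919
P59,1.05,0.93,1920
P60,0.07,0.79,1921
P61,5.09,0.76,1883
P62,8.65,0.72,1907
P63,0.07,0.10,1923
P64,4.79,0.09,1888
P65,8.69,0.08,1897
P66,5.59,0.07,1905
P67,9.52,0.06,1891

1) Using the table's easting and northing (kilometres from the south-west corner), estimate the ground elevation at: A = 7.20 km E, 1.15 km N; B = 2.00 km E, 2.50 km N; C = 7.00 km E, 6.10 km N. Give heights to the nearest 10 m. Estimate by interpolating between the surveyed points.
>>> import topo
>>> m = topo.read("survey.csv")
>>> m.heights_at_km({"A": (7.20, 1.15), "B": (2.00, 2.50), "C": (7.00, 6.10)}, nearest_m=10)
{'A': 1950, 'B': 1910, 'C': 1900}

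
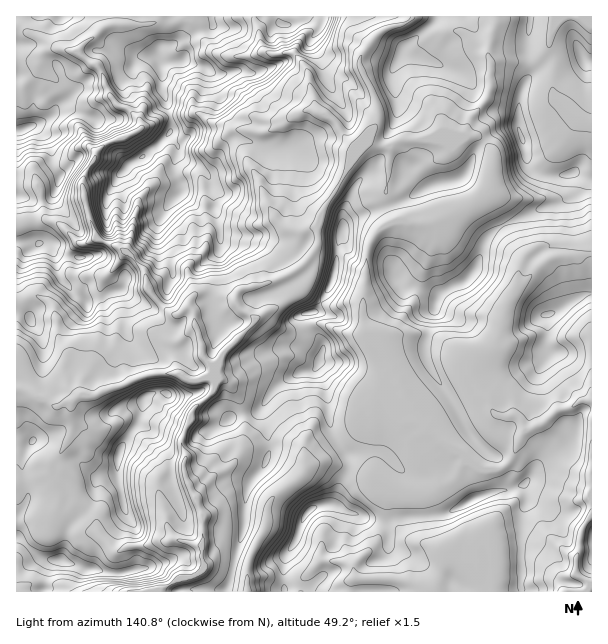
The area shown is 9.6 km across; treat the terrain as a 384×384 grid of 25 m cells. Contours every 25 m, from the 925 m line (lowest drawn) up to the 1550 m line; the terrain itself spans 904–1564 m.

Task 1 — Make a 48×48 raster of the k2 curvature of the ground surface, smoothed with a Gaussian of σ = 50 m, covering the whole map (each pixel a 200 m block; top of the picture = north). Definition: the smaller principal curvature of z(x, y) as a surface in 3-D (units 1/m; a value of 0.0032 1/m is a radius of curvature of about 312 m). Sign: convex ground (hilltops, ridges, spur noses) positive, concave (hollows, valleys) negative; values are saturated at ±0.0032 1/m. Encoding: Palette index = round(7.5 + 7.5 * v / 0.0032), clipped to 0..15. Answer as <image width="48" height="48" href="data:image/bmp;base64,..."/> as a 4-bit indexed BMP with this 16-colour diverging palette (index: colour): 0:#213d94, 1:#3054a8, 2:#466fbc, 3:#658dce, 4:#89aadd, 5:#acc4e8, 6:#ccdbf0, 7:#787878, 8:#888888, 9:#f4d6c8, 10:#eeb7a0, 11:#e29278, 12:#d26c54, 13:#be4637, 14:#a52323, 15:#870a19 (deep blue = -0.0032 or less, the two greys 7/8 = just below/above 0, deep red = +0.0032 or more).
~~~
<image width="48" height="48" href="data:image/bmp;base64,Qk32BAAAAAAAAHYAAAAoAAAAMAAAADAAAAABAAQAAAAAAIAEAAATCwAAEwsAABAAAAAAAAAAlD0hAKhUMAC8b0YAzo1lAN2qiQDoxKwA8NvMAHh4eACIiIgAyNb0AKC37gB4kuIAVGzSADdGvgAjI6UAGQqHAHZ1VEIAAAVneGJ4hodmd3dnd4d3Z3d0ZHZlaId4iXIiZ2JVZmiGVVVnd3d3Z4ZmNWd5d3ZniXaSV3CHh1VFWIh4d3d3Z3Z4KGdnZmVDNVdyhnJHiHWGZHh3Z3d3Z3d1NYZlZnZlY1JRdnUlZ2V3hmdlZmd3Z3dnVGZ3d3Z4hUiRhndEV2Vnd2Z3d1VnZ3d3YXd3d2WIZViBVndFWIVnl2eHd3ZVV3d4g3d3dnV3VWhDhndVVpeHZXd3dmh3ZXd3ZHh3doZ2ZXcWh3dlRFZmZ3d3d2Z3d4d3dHd3doaGVXUnZ3h2VVZ2d3eHd3dmd4d3hHd3d3Z1ZmNHdmeIZmZmd3h3eHdmVnd3c3Zmd2aXd2QWZ2Z4dmZ4d3h3d3Z4hnd3g2l3Z2WHV3BodWZ3Zmd3d4d3d3d2ZmiHg3h3Z2VWeHQYh2Z3d1d2d3d3d3hmd1V4g3dnZ3dVdnYFeXaHd2Z2d3d3d3dndndHhXZmZ2d3h2ggmGaHd2Z2d3d3d3Z3h3dlRmZ4dUNGl6hVF1d3ZmZ2d3d3Z3Z3d2d3dXd3d4ZABGIDRGd3d3dmZ3d2d2d3dnh3dXZ2d3h3UiJ2Vod3eHiIVnd3h2d3Z4h3dWaGd3d3iHdzU4h3Znh4Vnd3dnd3Z3eIhVZ2Z3d3d3eCgjh3h2h2V3d4dmZndnh3dVd0ZVdnZ3djhyR3ZnczZ3ZURWdmZlVlVml0d1ZmZmdWeIRVZ0JXR2Znd3h2ZYh3ZnhkaHdndzNHd0VUN4dWRmdXmGVmZYmIdVVFd2Z3YIY3dkiHUiVlVmiFh2dmZWd3dmVXd2Z3I4dEZ1RWdyaXRHiGd3iHZld3d3ZWQ0NqBmgnRGd2VlKHQ4h2d3iIZXZ3d3ZXWWcjFmU2iFVnhlJ1UoiHZ2eHdnZmZ2h5RGYBZ2djeHhmd2JnYYh3d2d3ZmZ3d3iIEwBBiHZ1WHiGd3GIYmd3d2aHZ3ZmZ1VSWAlAaXVXV2VVZmGJZkZnd3Z4d3d3dlVGcwhDSYdVhmdld3JoZ3Zmd3Zmd3h4hodXUFhVF4h0d3c2d3Qnd3d3ZWZ2ZUVnhnRYUFd2NXiUh5Ynd4cWd2d4d3ZnVWZmd3RoYGaIZGdlhmNIeIhTh3Z2eHlWRoh4h1R2cwZ3dVZmeGN4d4hzWHaHZmdlR4d3hmVGSAWGhkhTV0aIiIhlZnZ3h2d1Nnd3d4aHUSACd3ZlRmd4iId1ZmVmZ3ZlR4Z3d4h2YahQA3h3VWZlaIhVVVdnd3ZlaHZ3d2d3VZiFJDUxNFZmVGModUiGdnZmWHZ3d2ZodmYDNpcmiFV3dlR4VTeHZ3dGZ3Z3d3h3d2BXR3Y3ZlZWd0eFYld2ZniDd3Z3d3d3eICXZXVWh3Z1Vyh3YYh2d3iDZ4d3d3d4dzR4V3Z3hoeIVSd2JYh3eIh0d3d2aGdnY1Z4eHeEQiMxQFaHJnh3eHd1d3d2d4hkVHd3eHdlVmYWQZVFY2iHd3d1d4dmhWVnd0Z3Zmd2l4c3hFhFZSV3dnd2d4dmhXd4d3VWZmZ3hmRXd2h0d2MjV3d3ZndmVg=="/>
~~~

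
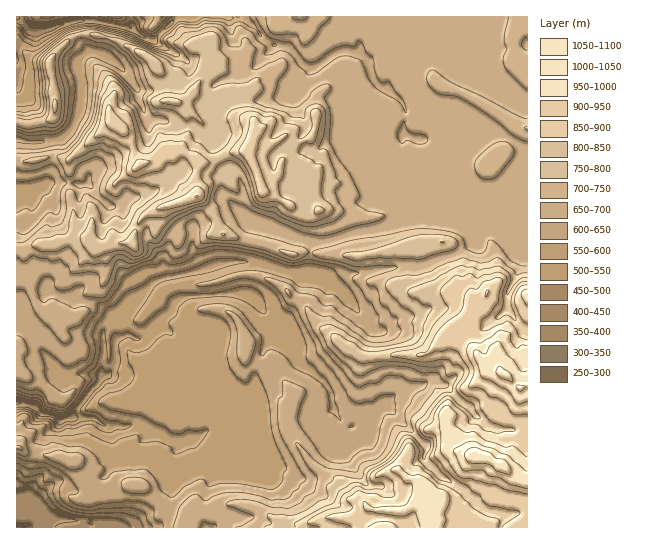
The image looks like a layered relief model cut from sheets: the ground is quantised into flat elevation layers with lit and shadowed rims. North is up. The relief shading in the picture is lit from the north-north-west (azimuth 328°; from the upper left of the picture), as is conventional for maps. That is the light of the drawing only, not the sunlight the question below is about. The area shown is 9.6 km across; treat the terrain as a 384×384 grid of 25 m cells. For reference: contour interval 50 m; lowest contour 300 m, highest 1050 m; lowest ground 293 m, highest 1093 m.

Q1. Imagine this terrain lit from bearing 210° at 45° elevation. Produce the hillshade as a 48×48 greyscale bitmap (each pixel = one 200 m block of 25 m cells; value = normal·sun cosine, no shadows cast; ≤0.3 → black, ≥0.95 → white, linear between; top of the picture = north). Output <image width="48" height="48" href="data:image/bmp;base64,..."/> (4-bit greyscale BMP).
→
<image width="48" height="48" href="data:image/bmp;base64,Qk32BAAAAAAAAHYAAAAoAAAAMAAAADAAAAABAAQAAAAAAIAEAAATCwAAEwsAABAAAAAAAAAAAAAAABEREQAiIiIAMzMzAERERABVVVUAZmZmAHd3dwCIiIgAmZmZAKqqqgC7u7sAzMzMAN3d3QDu7u4A////ALqrzu7u7ty5qruqqnZleZq6mqqpmZd5maq9/+7u7tuZqqqql1VmZoq5iZqqmXeaqqve/dzd3cmIiIiHVFZ3Z4mGaJupdnu7vM3tu6qry5eId3ZURniImYU2irqESMzM3d7d3KmIhmeIiId3eJmruFNZvLgynu3e2+7u7JiHZniZiJmZmavMhUV1aYQr7t3bdezcp2Z4iIiZmZmZmrzJVnh0NYV93MqERYh2RFZ4mYiZmZmZms2meJmIhmO8uXQ0Z1VjJGZniImqqZmZq8t3iZiJqDfsp0NHiEMSRFWaqru6qqqqq8l4iZmqp2q7p0WaqwBdypzcu7uqqqqqq7mImauqmKh5hErLzHz/u7y6qqqpmqqqq6mZmbu7qpiGM727zf/qiZeImZmZmaqqq6mZiszLu6mFOuzN3OyXiIdomZmZmaq7u6h3i83Lu7u5q7zduZh5qYmpqpmZmaq7updovd3Lzd7d273KdoiLu6mquZmZmavLmYeL3u27ze7d3duYZ4isuoebmJmZmaq6h3es3tpleImszbiHZ2m7qWebmZmZqaq5Z3m93IMSNFaKu4ZmZIq7qYiru6mqqqu2R5rNxyE3mqqYmYhlVZq6qZmquqqqq8yUaazcdDSLzLuoiJmFfKupd4mqqaqqqphFis7ZVFe8zMy6qaqYrcuYiau6qpmqqYd5rN2FVXvMzMu7upmZq8mau7ypqqmqqqq7zcU0Z6zLupiZmYd3dpmrvMyou7qqmZmqqVWIq93KmHd3d2VEQavMzN2r3czMqpiJic7d7u3LuqqYdURCNKzczNy9/ZzcrM3e7/283curu7u6p1ZkZ4qqvLqsyJzKve/u25eKqYd3iJmZhmmGiXZ3mph4eLupvNyYd4rMy6mYd2ZURZl4mYdmiYhnesuqy6Znm87tzLqpmIdmeJiJmYl4qYZoiKu73ZaL7/7LuYiZmZmpmZmqqZmZuGWrqIibymi9/sqZdniImaqZmqqqqqqap2jMzKmIlmvN64iZd4iJqpmZqqqqqsu7upqr3cupdoqtx4mZiHeJqZmZqqqqmczN27uq3LuqqZrOp4mYd2eaqZmaqqqqmoibmszcuYqrl3rtiJmHZWiamImZqpmZmUVWV83utliIZXm6mJmIdnmamJmZmZmZmszLlo3dpWZWeJmZmZiJhpmZiZmamZmZq9zcqGnbY3d5mZq6h3Z4h5mZmZqqqaqrukWceIi3I6zMqIqoMjNpdpmZmZqqqru6hjWbV6mVJc3KiJqGMzaHR5qqmaq7u7uXeYrKR7p1F7mHiZqXd4iXeZqZiau7qph4q6vJR7pwC8qIeZmHiJmYiZmYqqqqmHiau6zZN7owjdt3eamIaJl3iJmJqqqpiJmruruXWaY47rQmqpiId4Z6qIiKqqqZiZqqqaYziqrO1wBry5Z4dme8qZmrqqqYmZqqmUIQSL23AAWbmHV4WbzKqqq6qqmZmZqqqRilEjEABsxkEhJUjdy6qqq6qqmZmaqqqm/qAAAEjtwwAAFEzby6mZqqqqmZmaqqqw=="/>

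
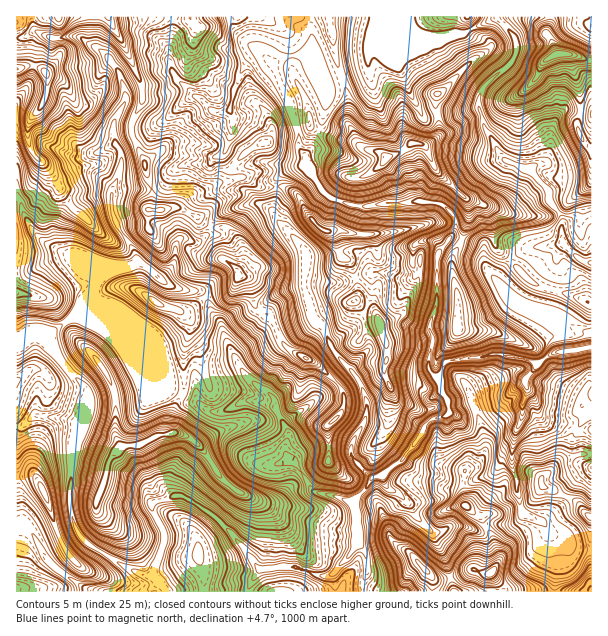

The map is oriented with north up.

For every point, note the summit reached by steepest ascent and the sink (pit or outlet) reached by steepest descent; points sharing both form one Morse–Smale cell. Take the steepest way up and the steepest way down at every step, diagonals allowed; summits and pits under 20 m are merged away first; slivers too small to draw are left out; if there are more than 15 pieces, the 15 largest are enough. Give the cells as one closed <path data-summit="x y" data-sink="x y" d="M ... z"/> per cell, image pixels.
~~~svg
<path data-summit="17 69" data-sink="578 350" d="M309 16l-293 1 1 323 9 0 6-4 6 0 10 7 1-8 5-5 25-16 25-42 9-4 15-2 8-3-2-11-14-22-8-18 0-21 9-24 0-15-3-5 13-8 18-7 18-12 24-23 9 1 15 14 6 2 9-3 4 6-2 14-6 19-3 3 7 15 7 1 21-7 33 4 11 0 4-2 0-8-6-7 0-14-10-30-10-21-6-21 11-7 18-1 7-7 2-15z"/><path data-summit="119 450" data-sink="578 350" d="M80 314l-6 2-20 14-5 5 0 9 18 25 18 18 3 9-3 17-11 28-4 44 2 31 10 23 37 25 21 10 12 2 12-34 0-8-13-30 10-5 22-3 29 18 34 35 14 21 34-4 23 10 16-2 23-29 2-12-3-27-2-4-17-6-19-3-7-5-12-21-12-12-2-6 5-14-13-28-30-7-25 12-12-2-12-8-8-2-33-16-24-25-8-14-10-11-12-9z"/><path data-summit="386 158" data-sink="578 350" d="M497 16l-33 18-9 0-12 4-17 0-12-4-5-5-4-13-94 0-1 32-7 7-18 1-11 7 6 21 10 21 10 30 0 14 6 7 0 8 21 32 30 10 60-6 26 5 13 14 0 11-4 6 30 12 2 15 13 19 13-22-11-9-5-8-2-19-8-18 35 10 32 0 7-6-10-12 0-7-18-22-6 0-22-11-20-36-4-15 2-12 7-12 24-20 6-13-3-14z"/><path data-summit="491 573" data-sink="578 350" d="M591 348l-36 4-18 12-16-6-27-4-15 4-26 2-6 1-3 4-5 15 3 13 6 8 2 12-6 3-13 4-28 39-21 17 4 10 12 7 14 14 3 8 19 21 11 21 10 35 99-1 2-28-4-12-2-15-8-14-18-8-2-4-5-18 0-13-5-11 0-24 4-13 6-11 1-18 5-11 7 8 3 14 5 5 26 6 13 8-8 5 2 12 4 12 4 3 8 3z"/><path data-summit="239 276" data-sink="578 350" d="M260 204l-15 1-24 9-10 10-1 7-10 10-6 1-12-4-7 8-1 18-14 15 14 9 11 2 12 0 7 4 7 18 7 8 6 18 17 31 13 15 20 15 2 11 8 14 68-53-20-21-7-21-11-9-2-6-8-26 3-25-1-12-26-27-6-11z"/><path data-summit="380 324" data-sink="578 350" d="M416 270l-1 6-7 4-10-2-12-6-14 0-31 11-12 0-25-7 0 12 10 32 11 9 7 21 22 22 8 15 5 14 0 12-1 7-12 20-4 13 4 6 18 19 11-3 18-13 30-42 13-4 6-3-2-12-8-12 0-8-12-12 0-10 5-15-3-21 6-15 2-33-3-3z"/><path data-summit="161 210" data-sink="578 350" d="M197 97l-6 0-5 3-19 20-18 12-18 7-13 8 3 5 0 15-9 24 0 21 8 18 14 22 2 9 14 9 9 8 15-14 2-21 6-5 12 4 6-1 10-10 1-7 10-10 31-10 8 0 12 7 4-10 1-22 13-10 8-2-40-5-21 7-7-1-7-15 7-16 4-20-4-7-9 4-9-4z"/><path data-summit="44 492" data-sink="578 350" d="M38 336l-6 0-6 4-10 1 0 184 10 1 8 10 10 21 15 14 27 18 9 3 55 0 8-10-5-6-13-2-48-27-10-8-9-17-3-13 3-56 1-12 11-28 3-17-3-9-18-18-15-22z"/><path data-summit="558 54" data-sink="578 350" d="M549 16l-51 1 16 19 3 14-6 13-23 19-6 7-4 18 6 19 18 32 22 11 6 0 18 22 0 7 4 6 5 6 3 0 32-28 0-120-17-7-18-1-3-3-1-7-6-9 0-6 3-5z"/><path data-summit="155 302" data-sink="578 350" d="M137 262l-9 4-15 2-9 4-25 42 23 11 12 9 10 11 8 14 24 25 33 16 8 2 12 8 12 2 25-12 29 6-1-7-20-15-13-15-17-31-2-12-11-14-7-18-7-4-12 0-11-2z"/><path data-summit="324 230" data-sink="578 350" d="M306 164l-16 5-13 10-1 22-4 9 8 14 26 27 0 25 3 2 20 5 12 0 31-11 14 0 12 6 10 2 7-4 0-7-3-5 2-18 8-5 10 0 7 7 1 4 16-22-2-14-14-12-23-4-60 6-21-6-14-9z"/><path data-summit="458 327" data-sink="578 350" d="M453 236l-7 6-8 13 0 39-2 14-6 15 3 21-5 15 0 10 9 9 2-1 5-12 3-4 6-1 26-2 19-4 29 6 10 4 18-12 21-2 13-3-1-12-3-3-12-4-18-12-27-8-15-7-25-29-4-9-2-15z"/><path data-summit="591 516" data-sink="578 350" d="M528 391l-5 11-1 18-6 11-4 13 0 24 5 11 0 13 5 18 2 4 18 8 10 13 9 3 11 9 19 3 1-82-12-7-6-18 0-6 8-5-13-8-26-6-5-5-3-14z"/><path data-summit="425 570" data-sink="578 350" d="M381 475l-9 3-5 10-13 13 4 32-2 9 8 9 3 9 0 15-5 9 0 7 91 1-5-26-14-30-19-21-3-8-14-14-12-7z"/><path data-summit="198 554" data-sink="578 350" d="M183 496l-22 3-10 5 13 30 0 8-12 31 2 5 13 14 81 0 5-13 6-7-6-12-18-23-23-23z"/>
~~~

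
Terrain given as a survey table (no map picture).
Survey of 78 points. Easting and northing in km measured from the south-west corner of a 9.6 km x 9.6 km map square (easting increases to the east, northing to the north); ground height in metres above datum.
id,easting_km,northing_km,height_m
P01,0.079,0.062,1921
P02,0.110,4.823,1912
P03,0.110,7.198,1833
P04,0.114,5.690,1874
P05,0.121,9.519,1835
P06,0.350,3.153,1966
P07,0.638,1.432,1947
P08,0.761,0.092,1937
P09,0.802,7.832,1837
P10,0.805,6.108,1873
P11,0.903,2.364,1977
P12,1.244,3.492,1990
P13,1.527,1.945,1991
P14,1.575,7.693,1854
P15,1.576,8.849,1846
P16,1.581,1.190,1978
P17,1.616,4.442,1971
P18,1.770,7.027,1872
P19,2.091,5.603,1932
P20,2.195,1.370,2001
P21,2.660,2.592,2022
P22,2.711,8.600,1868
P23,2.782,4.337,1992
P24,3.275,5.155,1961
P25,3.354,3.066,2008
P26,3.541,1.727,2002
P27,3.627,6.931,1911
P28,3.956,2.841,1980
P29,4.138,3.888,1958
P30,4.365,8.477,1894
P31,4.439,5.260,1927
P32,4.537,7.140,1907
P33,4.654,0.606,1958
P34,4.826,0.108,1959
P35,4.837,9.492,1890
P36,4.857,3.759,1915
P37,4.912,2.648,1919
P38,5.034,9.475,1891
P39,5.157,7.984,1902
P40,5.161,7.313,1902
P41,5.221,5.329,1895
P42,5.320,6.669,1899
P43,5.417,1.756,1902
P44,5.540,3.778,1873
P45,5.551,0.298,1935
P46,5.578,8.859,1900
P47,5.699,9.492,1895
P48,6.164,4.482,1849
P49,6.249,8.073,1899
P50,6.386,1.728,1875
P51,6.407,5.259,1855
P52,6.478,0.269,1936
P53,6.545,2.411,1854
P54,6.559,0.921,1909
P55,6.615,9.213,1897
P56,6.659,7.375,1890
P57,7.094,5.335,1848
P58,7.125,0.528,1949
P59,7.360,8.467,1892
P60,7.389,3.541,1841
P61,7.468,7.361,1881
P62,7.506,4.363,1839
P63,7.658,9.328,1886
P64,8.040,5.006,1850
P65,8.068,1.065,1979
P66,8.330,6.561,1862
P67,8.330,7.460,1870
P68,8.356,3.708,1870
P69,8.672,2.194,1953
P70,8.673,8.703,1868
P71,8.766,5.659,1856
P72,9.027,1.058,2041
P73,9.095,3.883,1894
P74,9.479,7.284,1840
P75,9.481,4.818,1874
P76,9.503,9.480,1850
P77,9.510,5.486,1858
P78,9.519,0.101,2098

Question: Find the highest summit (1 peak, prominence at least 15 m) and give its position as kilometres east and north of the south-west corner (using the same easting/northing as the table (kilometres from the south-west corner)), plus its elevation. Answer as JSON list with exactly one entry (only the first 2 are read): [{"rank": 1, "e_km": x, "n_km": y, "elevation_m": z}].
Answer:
[{"rank": 1, "e_km": 2.64, "n_km": 2.71, "elevation_m": 2022}]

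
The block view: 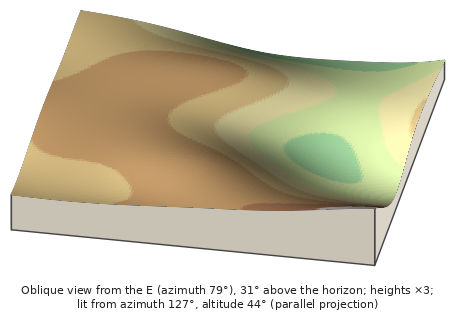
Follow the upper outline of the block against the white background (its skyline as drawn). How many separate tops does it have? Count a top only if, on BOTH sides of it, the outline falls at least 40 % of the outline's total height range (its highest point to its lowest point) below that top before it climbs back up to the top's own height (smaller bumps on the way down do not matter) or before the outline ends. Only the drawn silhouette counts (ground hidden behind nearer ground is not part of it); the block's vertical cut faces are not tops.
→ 0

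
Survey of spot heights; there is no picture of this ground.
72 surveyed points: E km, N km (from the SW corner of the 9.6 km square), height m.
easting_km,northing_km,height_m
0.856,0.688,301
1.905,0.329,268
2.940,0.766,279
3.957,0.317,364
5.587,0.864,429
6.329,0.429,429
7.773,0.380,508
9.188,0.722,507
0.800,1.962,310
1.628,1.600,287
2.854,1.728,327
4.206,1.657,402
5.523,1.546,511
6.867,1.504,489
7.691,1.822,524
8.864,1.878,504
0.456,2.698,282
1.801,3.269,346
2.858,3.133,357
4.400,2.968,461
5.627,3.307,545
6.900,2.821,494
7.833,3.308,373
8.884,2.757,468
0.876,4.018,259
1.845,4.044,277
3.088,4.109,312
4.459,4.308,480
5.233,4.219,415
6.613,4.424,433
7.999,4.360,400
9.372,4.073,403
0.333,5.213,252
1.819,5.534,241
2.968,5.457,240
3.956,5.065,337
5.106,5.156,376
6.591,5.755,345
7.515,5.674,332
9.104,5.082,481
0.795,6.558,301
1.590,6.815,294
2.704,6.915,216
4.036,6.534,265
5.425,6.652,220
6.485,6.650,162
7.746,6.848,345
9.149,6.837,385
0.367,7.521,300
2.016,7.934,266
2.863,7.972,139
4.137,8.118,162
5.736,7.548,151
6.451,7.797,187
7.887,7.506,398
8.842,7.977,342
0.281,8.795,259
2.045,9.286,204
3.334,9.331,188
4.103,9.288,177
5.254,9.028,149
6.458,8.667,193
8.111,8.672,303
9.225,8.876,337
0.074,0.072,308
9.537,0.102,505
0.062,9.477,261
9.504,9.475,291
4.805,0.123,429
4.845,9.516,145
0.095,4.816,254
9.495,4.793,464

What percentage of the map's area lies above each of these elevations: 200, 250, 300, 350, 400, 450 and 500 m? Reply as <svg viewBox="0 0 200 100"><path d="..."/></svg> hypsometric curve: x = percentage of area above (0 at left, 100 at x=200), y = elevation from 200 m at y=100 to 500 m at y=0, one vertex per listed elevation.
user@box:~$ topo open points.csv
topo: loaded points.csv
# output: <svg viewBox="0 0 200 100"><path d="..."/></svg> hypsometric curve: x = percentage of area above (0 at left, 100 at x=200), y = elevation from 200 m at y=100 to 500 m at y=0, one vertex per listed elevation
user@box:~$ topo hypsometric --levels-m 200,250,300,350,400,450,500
<svg viewBox="0 0 200 100"><path d="M179 100l-22-17-49-16-27-17-23-17-23-16-17-17"/></svg>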